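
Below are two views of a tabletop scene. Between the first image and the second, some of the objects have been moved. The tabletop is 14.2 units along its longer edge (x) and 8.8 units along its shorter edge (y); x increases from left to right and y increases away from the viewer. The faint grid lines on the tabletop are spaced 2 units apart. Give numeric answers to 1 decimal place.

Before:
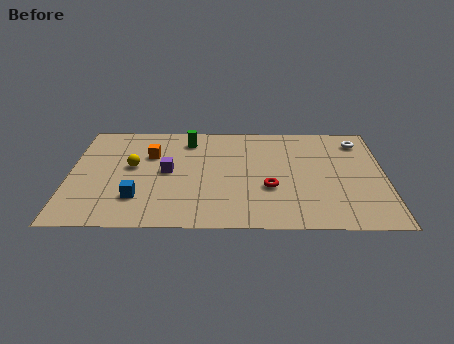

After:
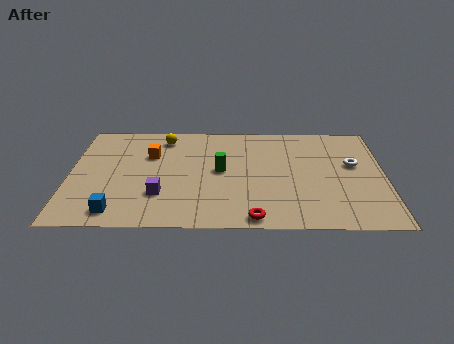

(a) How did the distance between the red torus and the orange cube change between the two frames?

+0.9

They were about 6.0 units apart before and 6.9 after — 0.9 units further apart.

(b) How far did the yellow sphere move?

2.9

The yellow sphere moved from about (2.8, 4.9) to (4.2, 7.4), a distance of √(1.4² + 2.5²) ≈ 2.9.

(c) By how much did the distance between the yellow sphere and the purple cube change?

+3.2

They were about 1.6 units apart before and 4.8 after — 3.2 units further apart.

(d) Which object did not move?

the orange cube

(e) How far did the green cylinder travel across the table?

3.0

The green cylinder moved from about (5.3, 7.2) to (6.8, 4.6), a distance of √(1.5² + 2.6²) ≈ 3.0.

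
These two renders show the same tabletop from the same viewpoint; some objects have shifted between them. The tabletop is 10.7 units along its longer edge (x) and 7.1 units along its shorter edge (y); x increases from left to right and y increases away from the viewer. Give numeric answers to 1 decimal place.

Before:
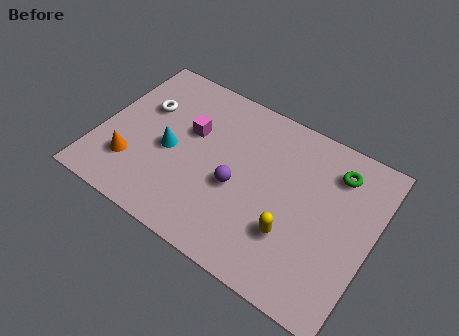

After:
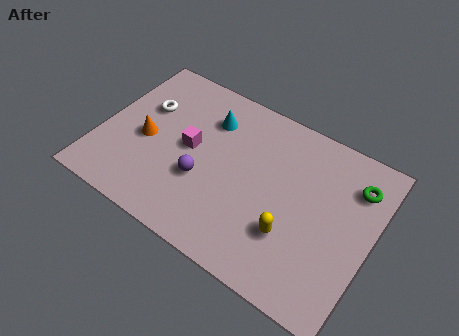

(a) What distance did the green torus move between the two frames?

0.8

From (9.0, 5.6) to (9.8, 5.4), the green torus covered √(0.8² + 0.2²) ≈ 0.8 units.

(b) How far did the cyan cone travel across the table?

2.4

The cyan cone was near (2.8, 3.2) before and (4.0, 5.3) after, so it travelled √(1.2² + 2.1²) ≈ 2.4 units.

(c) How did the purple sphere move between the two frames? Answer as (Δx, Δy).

(-1.3, -0.4)

The purple sphere was at about (5.5, 3.0) and moved to about (4.2, 2.6).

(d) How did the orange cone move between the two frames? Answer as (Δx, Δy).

(0.3, 1.3)

The orange cone was at about (1.5, 1.9) and moved to about (1.8, 3.2).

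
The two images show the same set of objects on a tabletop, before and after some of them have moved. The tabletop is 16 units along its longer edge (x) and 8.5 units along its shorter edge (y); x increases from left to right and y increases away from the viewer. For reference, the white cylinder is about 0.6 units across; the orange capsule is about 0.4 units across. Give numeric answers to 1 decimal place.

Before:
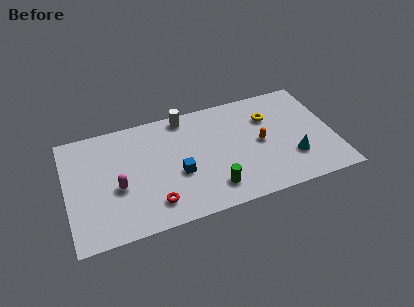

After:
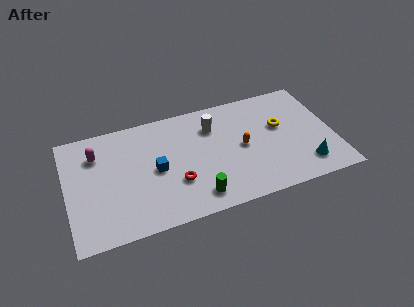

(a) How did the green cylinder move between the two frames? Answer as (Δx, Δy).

(-1.0, -0.3)

From the two frames, the green cylinder sits at roughly (8.5, 1.7) before and (7.5, 1.4) after.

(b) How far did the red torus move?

1.8

The red torus moved from about (5.0, 1.7) to (6.4, 2.8), a distance of √(1.4² + 1.1²) ≈ 1.8.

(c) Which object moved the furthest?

the magenta capsule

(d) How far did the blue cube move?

1.5

The blue cube moved from about (6.6, 3.4) to (5.3, 4.1), a distance of √(1.3² + 0.7²) ≈ 1.5.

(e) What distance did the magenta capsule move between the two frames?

3.0

The magenta capsule was near (3.0, 3.5) before and (1.9, 6.3) after, so it travelled √(1.1² + 2.8²) ≈ 3.0 units.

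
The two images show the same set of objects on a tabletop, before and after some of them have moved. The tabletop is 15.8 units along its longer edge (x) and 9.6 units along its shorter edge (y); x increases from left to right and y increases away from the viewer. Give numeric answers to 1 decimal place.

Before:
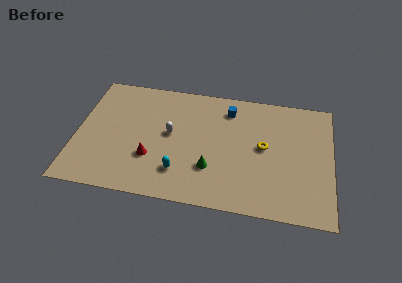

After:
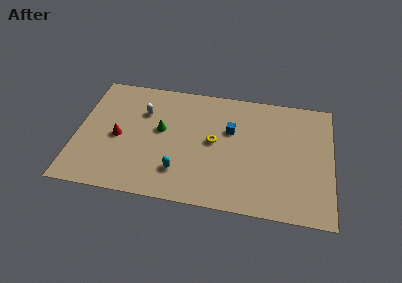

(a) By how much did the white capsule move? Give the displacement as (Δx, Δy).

(-1.8, 1.5)

From the two frames, the white capsule sits at roughly (5.8, 5.2) before and (4.0, 6.7) after.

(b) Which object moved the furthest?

the green cone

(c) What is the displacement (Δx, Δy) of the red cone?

(-2.1, 1.3)

The red cone was at about (4.7, 3.1) and moved to about (2.6, 4.4).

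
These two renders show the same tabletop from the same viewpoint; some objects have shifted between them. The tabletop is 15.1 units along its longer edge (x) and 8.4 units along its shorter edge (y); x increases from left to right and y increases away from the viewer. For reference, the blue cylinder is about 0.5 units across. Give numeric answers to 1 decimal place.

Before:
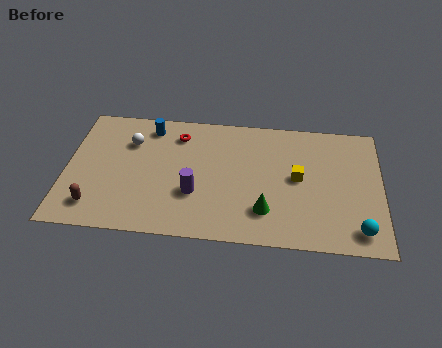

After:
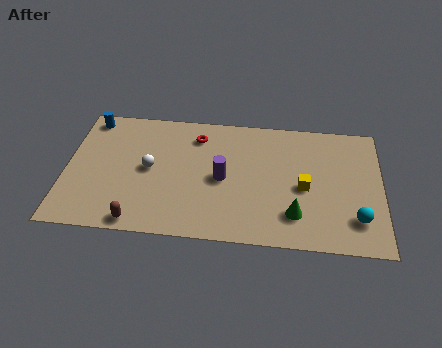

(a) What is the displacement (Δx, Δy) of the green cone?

(1.4, -0.1)

The green cone was at about (9.6, 2.1) and moved to about (11.0, 2.0).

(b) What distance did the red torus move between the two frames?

0.9

From (5.3, 6.7) to (6.2, 6.7), the red torus covered √(0.9² + 0.0²) ≈ 0.9 units.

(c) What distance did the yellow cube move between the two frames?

0.7

The yellow cube moved from about (11.1, 4.4) to (11.4, 3.8), a distance of √(0.3² + 0.6²) ≈ 0.7.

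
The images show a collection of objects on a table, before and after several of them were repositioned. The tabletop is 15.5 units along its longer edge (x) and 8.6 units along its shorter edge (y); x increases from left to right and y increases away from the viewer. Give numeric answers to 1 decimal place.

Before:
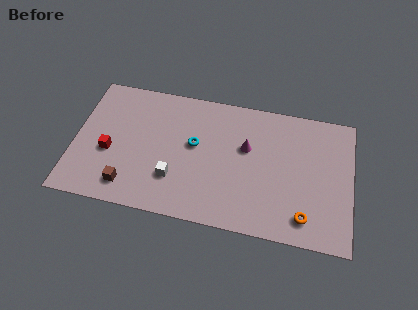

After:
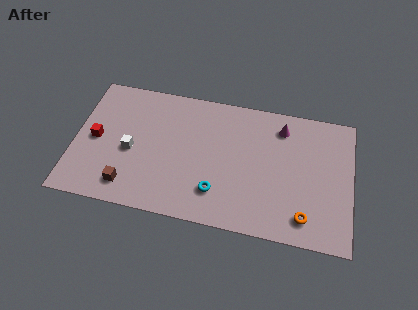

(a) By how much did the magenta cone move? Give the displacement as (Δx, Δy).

(1.9, 1.7)

From the two frames, the magenta cone sits at roughly (9.6, 5.3) before and (11.5, 7.0) after.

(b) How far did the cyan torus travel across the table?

3.1

From (6.7, 4.9) to (8.1, 2.1), the cyan torus covered √(1.4² + 2.8²) ≈ 3.1 units.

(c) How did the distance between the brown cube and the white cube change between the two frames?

-0.4

They were about 2.7 units apart before and 2.3 after — 0.4 units closer together.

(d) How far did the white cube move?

2.8

The white cube was near (5.7, 2.5) before and (3.2, 3.8) after, so it travelled √(2.5² + 1.3²) ≈ 2.8 units.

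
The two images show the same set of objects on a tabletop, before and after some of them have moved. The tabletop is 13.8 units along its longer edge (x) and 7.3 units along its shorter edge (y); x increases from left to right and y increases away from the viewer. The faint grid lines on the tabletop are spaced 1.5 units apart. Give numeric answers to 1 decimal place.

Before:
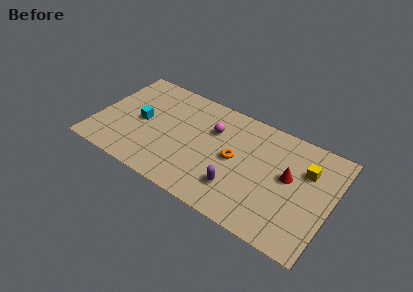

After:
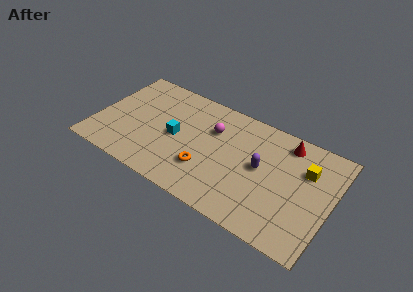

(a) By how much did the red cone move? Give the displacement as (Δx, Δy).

(-0.4, 2.1)

The red cone was at about (11.3, 4.1) and moved to about (10.9, 6.2).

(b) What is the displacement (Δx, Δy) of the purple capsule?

(1.1, 2.0)

The purple capsule started near (8.6, 1.9) and ended near (9.7, 3.9).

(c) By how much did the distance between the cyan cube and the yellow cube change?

-2.1

They were about 9.7 units apart before and 7.6 after — 2.1 units closer together.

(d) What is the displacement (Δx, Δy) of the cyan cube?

(2.1, -0.1)

The cyan cube started near (2.6, 3.6) and ended near (4.7, 3.5).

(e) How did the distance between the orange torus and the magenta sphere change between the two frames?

+0.8

The distance was about 2.0 in the first image and 2.8 in the second, so they moved 0.8 units further apart.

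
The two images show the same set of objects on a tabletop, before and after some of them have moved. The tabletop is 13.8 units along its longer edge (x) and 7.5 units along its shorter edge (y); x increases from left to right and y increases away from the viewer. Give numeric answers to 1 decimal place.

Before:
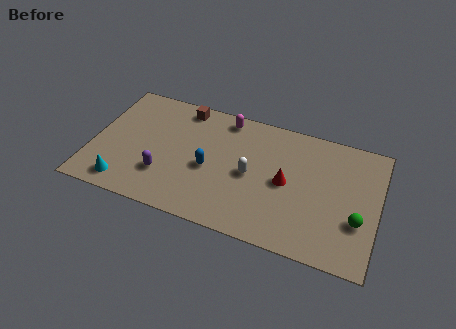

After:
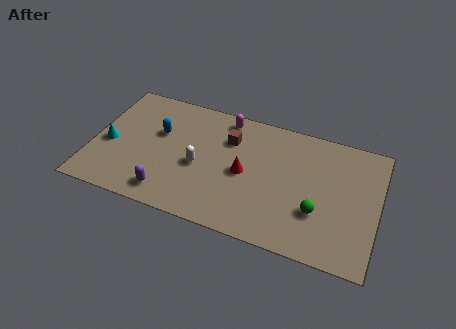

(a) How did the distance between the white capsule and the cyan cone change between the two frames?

-2.0

Before: roughly 6.4 units apart; after: 4.4. That's 2.0 units closer together.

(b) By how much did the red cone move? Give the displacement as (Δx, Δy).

(-2.0, -0.1)

From the two frames, the red cone sits at roughly (9.4, 3.7) before and (7.4, 3.6) after.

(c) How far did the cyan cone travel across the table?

2.4

The cyan cone was near (1.8, 1.1) before and (0.8, 3.3) after, so it travelled √(1.0² + 2.2²) ≈ 2.4 units.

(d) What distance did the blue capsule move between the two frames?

3.0

The blue capsule moved from about (5.7, 3.3) to (3.1, 4.7), a distance of √(2.6² + 1.4²) ≈ 3.0.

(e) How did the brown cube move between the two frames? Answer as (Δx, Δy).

(2.4, -1.2)

From the two frames, the brown cube sits at roughly (4.1, 6.6) before and (6.5, 5.4) after.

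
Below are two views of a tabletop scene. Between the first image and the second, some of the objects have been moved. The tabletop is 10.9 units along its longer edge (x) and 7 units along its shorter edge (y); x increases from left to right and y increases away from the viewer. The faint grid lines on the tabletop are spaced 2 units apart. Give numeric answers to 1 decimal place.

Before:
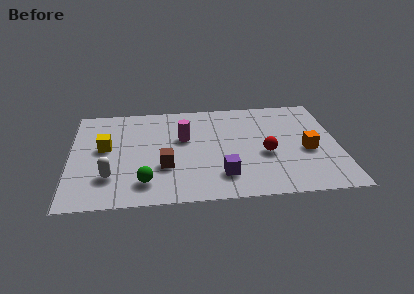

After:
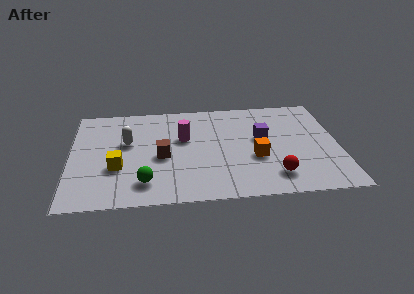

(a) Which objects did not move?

the magenta cylinder and the green sphere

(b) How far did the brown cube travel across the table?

0.7

From (3.8, 2.4) to (3.7, 3.1), the brown cube covered √(0.1² + 0.7²) ≈ 0.7 units.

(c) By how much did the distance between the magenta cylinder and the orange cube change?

-1.9

They were about 5.2 units apart before and 3.3 after — 1.9 units closer together.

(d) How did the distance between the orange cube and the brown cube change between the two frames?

-2.0

The distance was about 5.8 in the first image and 3.8 in the second, so they moved 2.0 units closer together.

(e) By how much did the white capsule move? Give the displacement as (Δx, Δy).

(0.7, 2.3)

The white capsule started near (1.6, 1.9) and ended near (2.3, 4.2).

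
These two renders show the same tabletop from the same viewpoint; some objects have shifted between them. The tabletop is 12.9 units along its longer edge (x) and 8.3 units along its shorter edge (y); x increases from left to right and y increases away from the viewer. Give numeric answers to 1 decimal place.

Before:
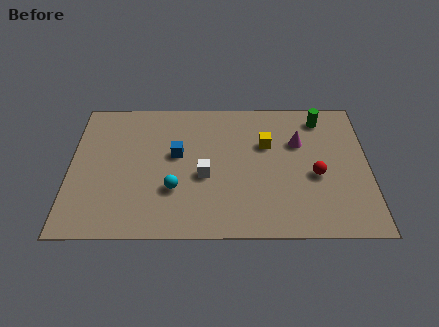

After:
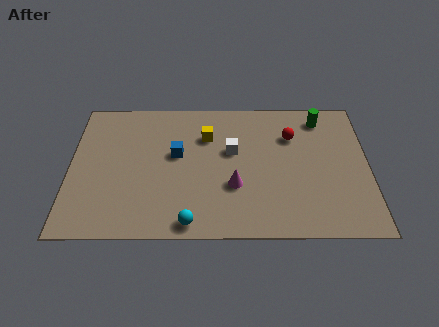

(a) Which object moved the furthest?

the magenta cone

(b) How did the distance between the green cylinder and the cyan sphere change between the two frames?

+0.7

They were about 7.7 units apart before and 8.4 after — 0.7 units further apart.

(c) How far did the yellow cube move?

2.6

The yellow cube moved from about (8.5, 5.4) to (5.9, 5.9), a distance of √(2.6² + 0.5²) ≈ 2.6.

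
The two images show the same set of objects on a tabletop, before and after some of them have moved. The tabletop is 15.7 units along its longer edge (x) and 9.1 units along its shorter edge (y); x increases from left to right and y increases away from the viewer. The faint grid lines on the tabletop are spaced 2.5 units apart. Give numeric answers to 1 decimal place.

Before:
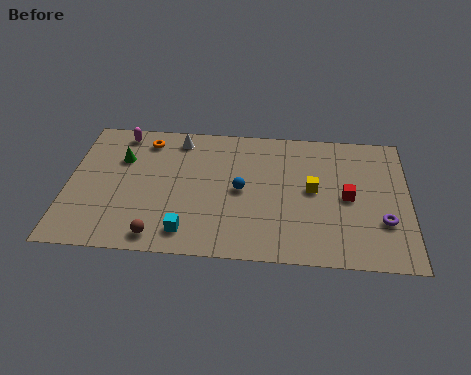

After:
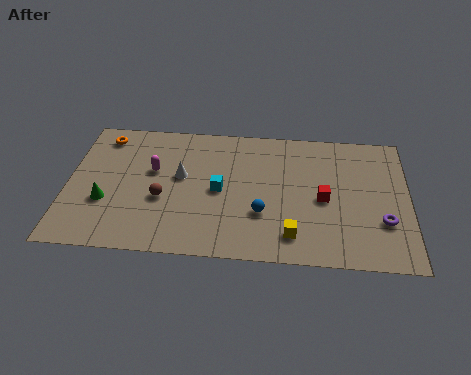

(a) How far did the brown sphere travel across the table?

2.5

The brown sphere was near (4.3, 1.1) before and (4.4, 3.6) after, so it travelled √(0.1² + 2.5²) ≈ 2.5 units.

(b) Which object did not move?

the purple torus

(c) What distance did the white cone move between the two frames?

2.6

From (5.0, 7.8) to (5.2, 5.2), the white cone covered √(0.2² + 2.6²) ≈ 2.6 units.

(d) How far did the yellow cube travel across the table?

3.2

From (11.3, 4.8) to (10.4, 1.7), the yellow cube covered √(0.9² + 3.1²) ≈ 3.2 units.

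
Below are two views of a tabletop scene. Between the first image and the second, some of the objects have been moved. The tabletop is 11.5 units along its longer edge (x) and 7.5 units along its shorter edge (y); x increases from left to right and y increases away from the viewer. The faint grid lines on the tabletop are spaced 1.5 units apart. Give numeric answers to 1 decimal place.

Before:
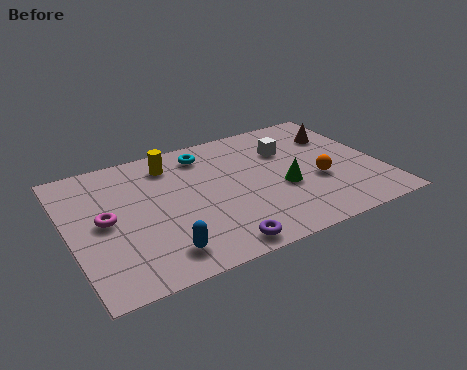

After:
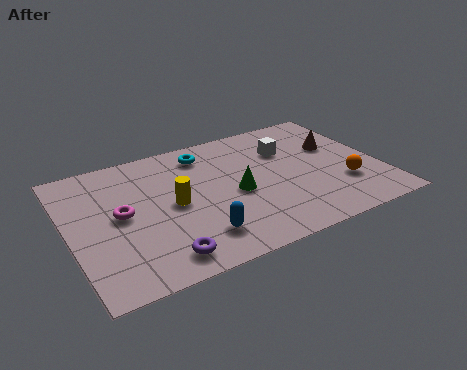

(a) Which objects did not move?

the cyan torus and the white cube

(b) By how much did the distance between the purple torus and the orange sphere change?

+2.5

Before: roughly 4.6 units apart; after: 7.1. That's 2.5 units further apart.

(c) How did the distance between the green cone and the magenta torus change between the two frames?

-2.3

Before: roughly 6.5 units apart; after: 4.2. That's 2.3 units closer together.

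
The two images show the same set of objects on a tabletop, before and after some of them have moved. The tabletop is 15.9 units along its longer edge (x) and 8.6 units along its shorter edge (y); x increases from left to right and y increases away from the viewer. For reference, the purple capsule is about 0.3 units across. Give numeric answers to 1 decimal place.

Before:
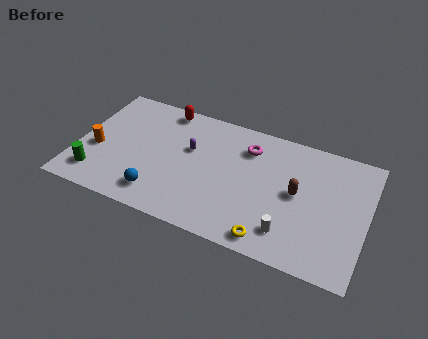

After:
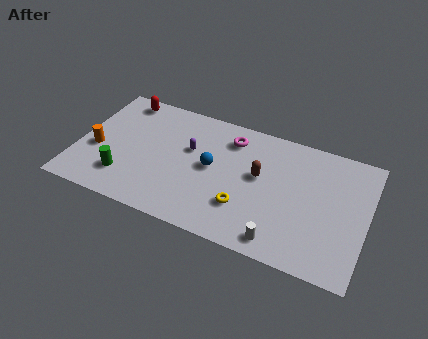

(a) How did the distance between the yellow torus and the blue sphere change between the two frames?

-3.4

They were about 6.2 units apart before and 2.8 after — 3.4 units closer together.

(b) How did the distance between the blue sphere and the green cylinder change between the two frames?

+1.7

They were about 3.5 units apart before and 5.2 after — 1.7 units further apart.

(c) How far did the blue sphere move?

3.9

The blue sphere was near (4.8, 1.6) before and (7.4, 4.5) after, so it travelled √(2.6² + 2.9²) ≈ 3.9 units.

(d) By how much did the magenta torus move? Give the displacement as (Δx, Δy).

(-1.0, 0.3)

From the two frames, the magenta torus sits at roughly (9.2, 6.6) before and (8.2, 6.9) after.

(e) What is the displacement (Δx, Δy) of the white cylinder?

(-0.4, -0.7)

From the two frames, the white cylinder sits at roughly (11.9, 1.8) before and (11.5, 1.1) after.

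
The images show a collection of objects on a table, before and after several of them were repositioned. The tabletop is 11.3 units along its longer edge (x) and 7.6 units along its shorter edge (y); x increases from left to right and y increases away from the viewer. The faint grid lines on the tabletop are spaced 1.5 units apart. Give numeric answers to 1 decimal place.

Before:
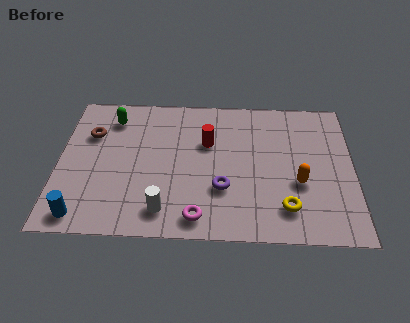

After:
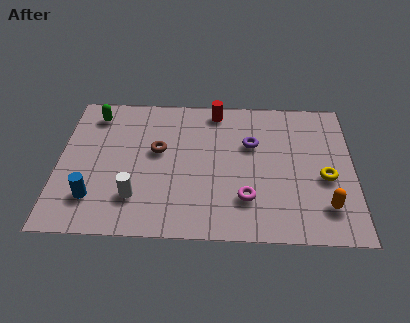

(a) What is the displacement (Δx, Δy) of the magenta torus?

(1.8, 1.0)

The magenta torus started near (5.4, 1.0) and ended near (7.2, 2.0).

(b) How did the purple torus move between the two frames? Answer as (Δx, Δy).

(1.1, 2.4)

The purple torus was at about (6.3, 2.5) and moved to about (7.4, 4.9).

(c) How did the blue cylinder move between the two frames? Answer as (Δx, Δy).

(0.4, 0.9)

The blue cylinder started near (1.0, 0.9) and ended near (1.4, 1.8).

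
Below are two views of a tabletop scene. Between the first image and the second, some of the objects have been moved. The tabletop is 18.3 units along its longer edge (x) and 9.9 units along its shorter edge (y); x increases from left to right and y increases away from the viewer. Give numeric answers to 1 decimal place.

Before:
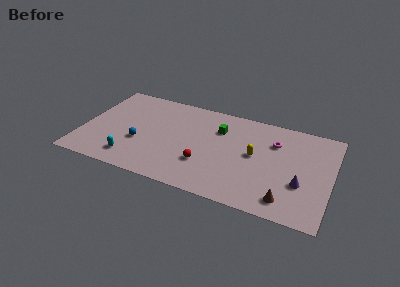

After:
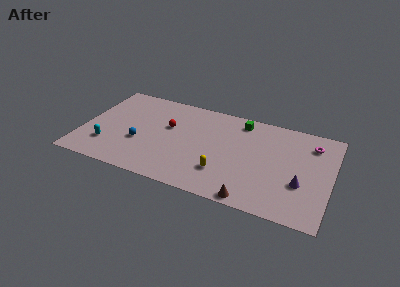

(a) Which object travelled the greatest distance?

the red sphere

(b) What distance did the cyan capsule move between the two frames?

2.1

From (3.9, 1.8) to (2.0, 2.6), the cyan capsule covered √(1.9² + 0.8²) ≈ 2.1 units.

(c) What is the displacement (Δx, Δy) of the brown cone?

(-2.4, -0.8)

The brown cone started near (15.3, 1.6) and ended near (12.9, 0.8).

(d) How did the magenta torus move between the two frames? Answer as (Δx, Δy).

(2.7, 0.7)

From the two frames, the magenta torus sits at roughly (14.0, 7.1) before and (16.7, 7.8) after.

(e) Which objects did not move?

the purple cone and the blue sphere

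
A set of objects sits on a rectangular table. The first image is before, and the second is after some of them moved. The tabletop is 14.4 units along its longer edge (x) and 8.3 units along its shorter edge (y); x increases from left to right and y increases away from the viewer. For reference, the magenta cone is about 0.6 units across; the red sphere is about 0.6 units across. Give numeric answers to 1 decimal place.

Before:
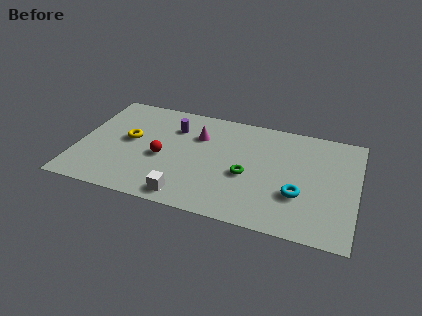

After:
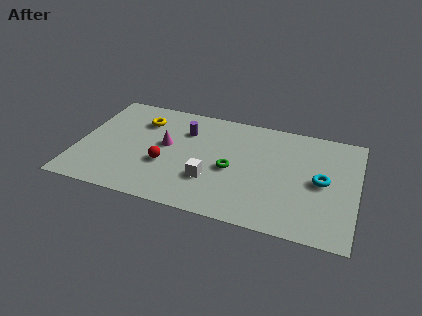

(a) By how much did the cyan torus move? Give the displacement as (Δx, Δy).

(1.1, 1.3)

The cyan torus started near (11.5, 2.8) and ended near (12.6, 4.1).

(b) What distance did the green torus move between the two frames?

0.8

The green torus was near (8.8, 3.5) before and (8.0, 3.7) after, so it travelled √(0.8² + 0.2²) ≈ 0.8 units.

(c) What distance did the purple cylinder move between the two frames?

0.6

The purple cylinder moved from about (4.8, 6.1) to (5.4, 6.0), a distance of √(0.6² + 0.1²) ≈ 0.6.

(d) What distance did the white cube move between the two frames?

1.9

From (5.9, 1.0) to (7.0, 2.6), the white cube covered √(1.1² + 1.6²) ≈ 1.9 units.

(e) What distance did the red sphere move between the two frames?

0.5

The red sphere moved from about (4.4, 3.6) to (4.6, 3.1), a distance of √(0.2² + 0.5²) ≈ 0.5.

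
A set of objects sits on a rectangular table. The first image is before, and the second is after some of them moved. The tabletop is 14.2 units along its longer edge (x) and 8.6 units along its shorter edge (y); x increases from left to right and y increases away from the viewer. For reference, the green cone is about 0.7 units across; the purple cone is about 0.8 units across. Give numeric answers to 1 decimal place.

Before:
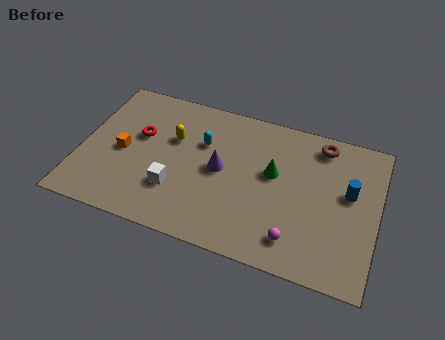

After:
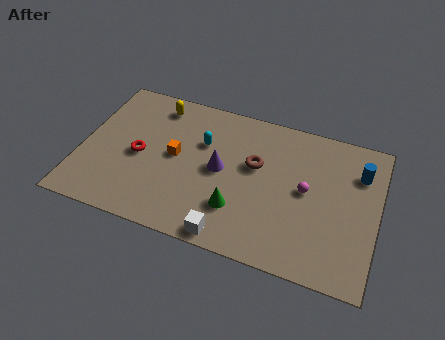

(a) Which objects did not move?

the cyan capsule and the purple cone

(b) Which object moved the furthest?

the brown torus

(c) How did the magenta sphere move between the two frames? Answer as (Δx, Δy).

(0.3, 2.9)

From the two frames, the magenta sphere sits at roughly (10.5, 1.6) before and (10.8, 4.5) after.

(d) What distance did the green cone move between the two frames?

3.0

From (9.2, 5.0) to (7.7, 2.4), the green cone covered √(1.5² + 2.6²) ≈ 3.0 units.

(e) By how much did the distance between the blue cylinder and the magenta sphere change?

-1.1

The distance was about 4.1 in the first image and 3.0 in the second, so they moved 1.1 units closer together.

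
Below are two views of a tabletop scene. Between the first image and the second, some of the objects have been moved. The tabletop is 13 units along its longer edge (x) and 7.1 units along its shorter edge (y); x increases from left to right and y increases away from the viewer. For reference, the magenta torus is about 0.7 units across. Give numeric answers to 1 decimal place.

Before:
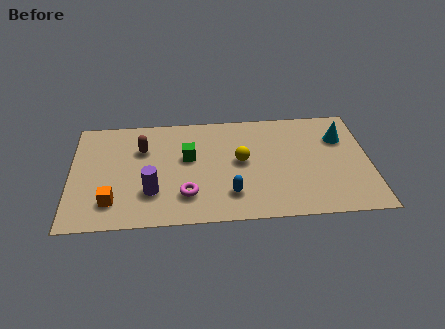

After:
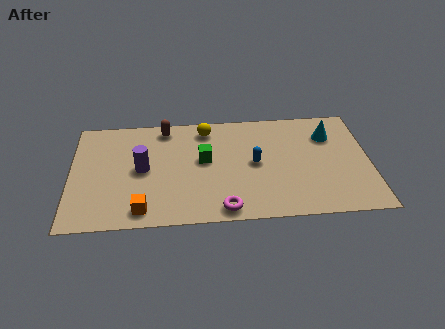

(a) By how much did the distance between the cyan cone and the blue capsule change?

-2.2

Before: roughly 5.9 units apart; after: 3.7. That's 2.2 units closer together.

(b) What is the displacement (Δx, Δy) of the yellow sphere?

(-1.5, 2.2)

The yellow sphere was at about (7.4, 3.8) and moved to about (5.9, 6.0).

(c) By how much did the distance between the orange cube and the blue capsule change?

+0.4

Before: roughly 5.1 units apart; after: 5.5. That's 0.4 units further apart.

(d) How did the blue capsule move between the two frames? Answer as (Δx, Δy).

(1.1, 1.9)

The blue capsule was at about (6.9, 1.7) and moved to about (8.0, 3.6).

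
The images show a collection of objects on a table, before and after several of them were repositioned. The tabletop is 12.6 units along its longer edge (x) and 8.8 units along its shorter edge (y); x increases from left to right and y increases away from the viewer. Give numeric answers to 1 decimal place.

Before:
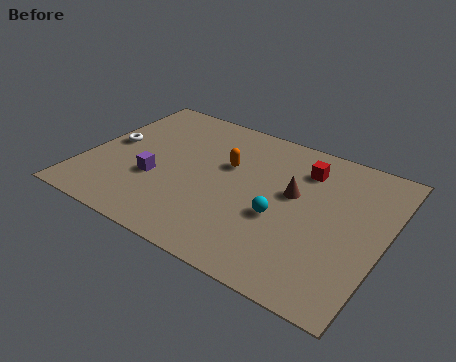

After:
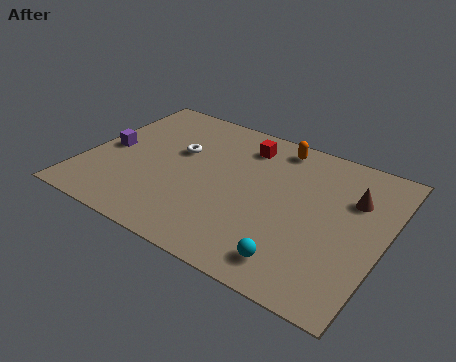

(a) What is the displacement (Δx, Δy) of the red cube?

(-2.6, 0.3)

From the two frames, the red cube sits at roughly (8.9, 6.8) before and (6.3, 7.1) after.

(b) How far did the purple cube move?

2.4

The purple cube was near (3.1, 3.2) before and (0.9, 4.2) after, so it travelled √(2.2² + 1.0²) ≈ 2.4 units.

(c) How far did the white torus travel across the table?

2.9

From (0.9, 4.6) to (3.7, 5.4), the white torus covered √(2.8² + 0.8²) ≈ 2.9 units.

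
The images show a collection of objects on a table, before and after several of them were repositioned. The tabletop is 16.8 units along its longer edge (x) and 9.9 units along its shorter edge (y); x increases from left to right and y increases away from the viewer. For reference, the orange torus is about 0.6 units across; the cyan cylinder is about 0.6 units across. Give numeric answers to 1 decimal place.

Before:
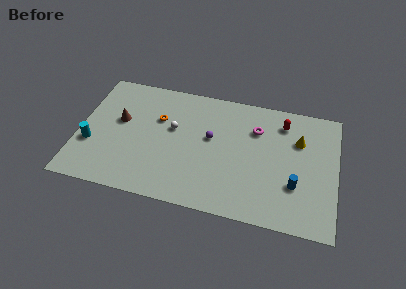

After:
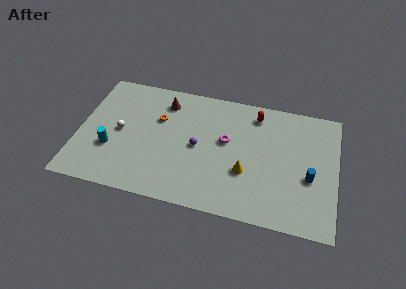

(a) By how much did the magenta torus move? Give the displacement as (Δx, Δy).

(-1.9, -1.4)

The magenta torus was at about (11.5, 7.1) and moved to about (9.6, 5.7).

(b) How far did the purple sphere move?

1.2

The purple sphere was near (8.6, 5.7) before and (7.8, 4.8) after, so it travelled √(0.8² + 0.9²) ≈ 1.2 units.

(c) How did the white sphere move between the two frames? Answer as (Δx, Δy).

(-3.4, -1.0)

The white sphere was at about (6.1, 5.9) and moved to about (2.7, 4.9).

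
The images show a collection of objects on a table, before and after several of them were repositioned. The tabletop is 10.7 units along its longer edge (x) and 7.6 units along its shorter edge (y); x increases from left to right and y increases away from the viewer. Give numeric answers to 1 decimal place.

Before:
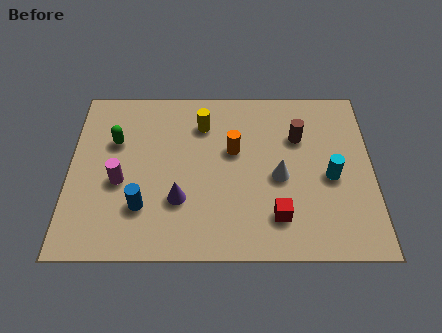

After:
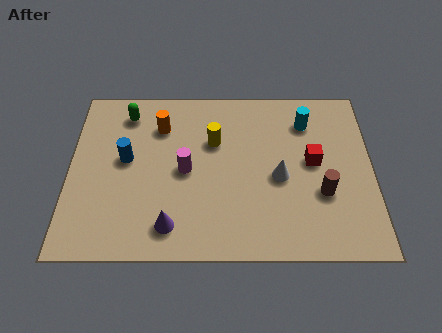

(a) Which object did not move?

the white cone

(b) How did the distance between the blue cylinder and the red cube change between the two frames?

+1.9

Before: roughly 4.7 units apart; after: 6.6. That's 1.9 units further apart.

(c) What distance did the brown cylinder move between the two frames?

2.6

From (8.1, 5.2) to (8.9, 2.7), the brown cylinder covered √(0.8² + 2.5²) ≈ 2.6 units.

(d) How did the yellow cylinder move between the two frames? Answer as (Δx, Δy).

(0.4, -0.8)

The yellow cylinder started near (4.7, 5.8) and ended near (5.1, 5.0).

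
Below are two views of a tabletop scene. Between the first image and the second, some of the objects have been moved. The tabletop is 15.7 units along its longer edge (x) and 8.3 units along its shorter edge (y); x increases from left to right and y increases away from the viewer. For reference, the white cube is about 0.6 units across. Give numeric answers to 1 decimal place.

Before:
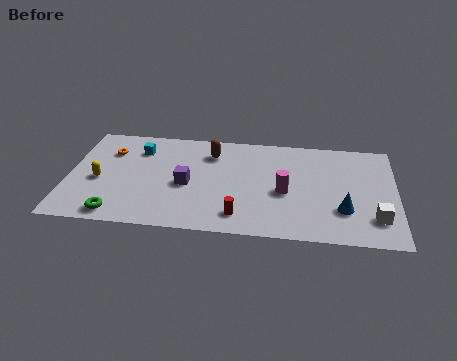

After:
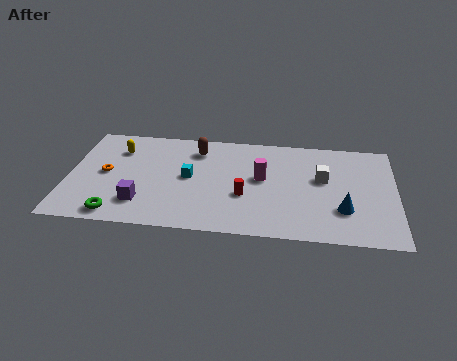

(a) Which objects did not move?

the blue cone and the green torus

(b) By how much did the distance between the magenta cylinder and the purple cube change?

+1.6

Before: roughly 4.7 units apart; after: 6.3. That's 1.6 units further apart.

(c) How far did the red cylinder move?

1.6

From (8.3, 1.5) to (8.5, 3.1), the red cylinder covered √(0.2² + 1.6²) ≈ 1.6 units.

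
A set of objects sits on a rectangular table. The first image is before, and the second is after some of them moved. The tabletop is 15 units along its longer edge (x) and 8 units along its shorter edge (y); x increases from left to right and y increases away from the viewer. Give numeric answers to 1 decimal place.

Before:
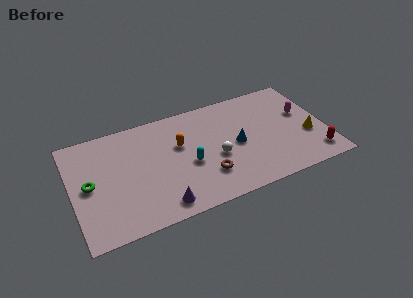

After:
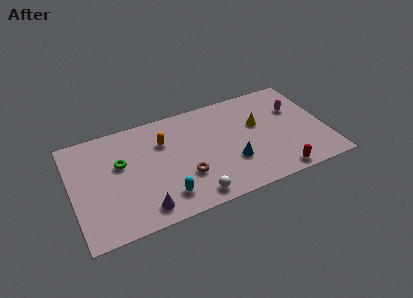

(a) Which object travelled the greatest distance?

the yellow cone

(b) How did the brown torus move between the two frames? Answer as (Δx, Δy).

(-1.2, 0.4)

The brown torus started near (7.7, 2.2) and ended near (6.5, 2.6).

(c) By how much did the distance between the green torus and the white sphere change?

-1.9

They were about 7.4 units apart before and 5.5 after — 1.9 units closer together.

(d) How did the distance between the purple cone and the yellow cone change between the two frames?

-1.1

They were about 9.2 units apart before and 8.1 after — 1.1 units closer together.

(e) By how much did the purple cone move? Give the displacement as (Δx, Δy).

(-1.0, 0.1)

The purple cone was at about (4.9, 1.1) and moved to about (3.9, 1.2).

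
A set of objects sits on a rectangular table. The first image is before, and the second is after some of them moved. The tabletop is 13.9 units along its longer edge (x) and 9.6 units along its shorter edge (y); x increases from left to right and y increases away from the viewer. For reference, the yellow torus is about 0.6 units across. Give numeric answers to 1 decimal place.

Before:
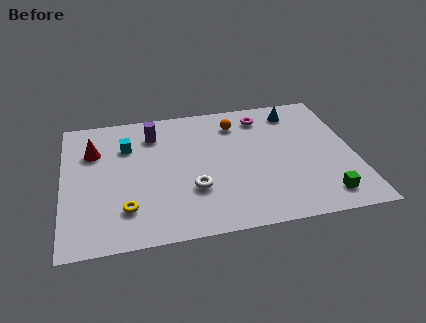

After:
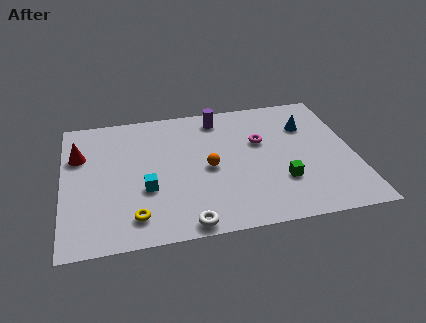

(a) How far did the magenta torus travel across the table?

1.9

The magenta torus moved from about (9.7, 7.9) to (9.5, 6.0), a distance of √(0.2² + 1.9²) ≈ 1.9.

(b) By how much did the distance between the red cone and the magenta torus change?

+0.4

Before: roughly 8.3 units apart; after: 8.7. That's 0.4 units further apart.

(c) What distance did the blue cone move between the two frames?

1.3

The blue cone was near (11.3, 8.0) before and (11.8, 6.8) after, so it travelled √(0.5² + 1.2²) ≈ 1.3 units.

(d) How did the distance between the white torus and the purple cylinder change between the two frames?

+2.9

Before: roughly 4.7 units apart; after: 7.6. That's 2.9 units further apart.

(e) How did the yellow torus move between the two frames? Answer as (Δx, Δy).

(0.4, -0.6)

The yellow torus started near (2.9, 2.3) and ended near (3.3, 1.7).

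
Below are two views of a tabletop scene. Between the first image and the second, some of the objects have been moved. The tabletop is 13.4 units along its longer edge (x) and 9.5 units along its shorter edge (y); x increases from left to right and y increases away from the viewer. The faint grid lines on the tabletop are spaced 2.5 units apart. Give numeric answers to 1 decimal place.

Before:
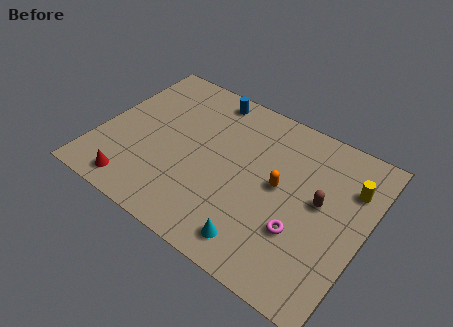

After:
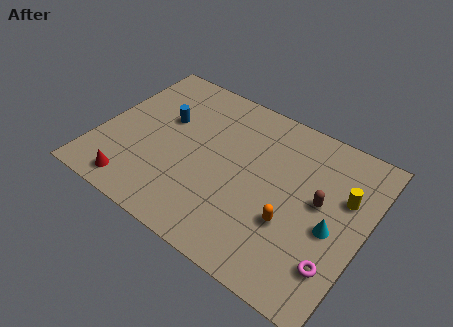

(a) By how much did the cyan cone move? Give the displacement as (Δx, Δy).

(3.2, 2.7)

From the two frames, the cyan cone sits at roughly (8.7, 1.4) before and (11.9, 4.1) after.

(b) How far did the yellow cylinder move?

0.7

From (12.4, 6.8) to (12.2, 6.1), the yellow cylinder covered √(0.2² + 0.7²) ≈ 0.7 units.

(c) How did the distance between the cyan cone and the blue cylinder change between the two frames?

+1.1

Before: roughly 8.0 units apart; after: 9.1. That's 1.1 units further apart.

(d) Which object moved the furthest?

the cyan cone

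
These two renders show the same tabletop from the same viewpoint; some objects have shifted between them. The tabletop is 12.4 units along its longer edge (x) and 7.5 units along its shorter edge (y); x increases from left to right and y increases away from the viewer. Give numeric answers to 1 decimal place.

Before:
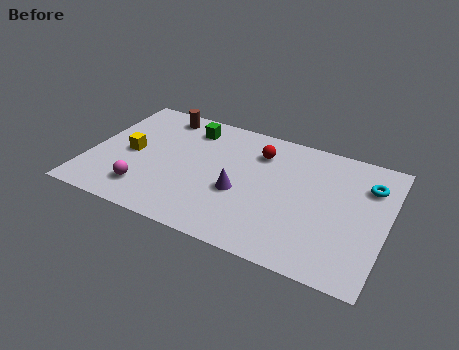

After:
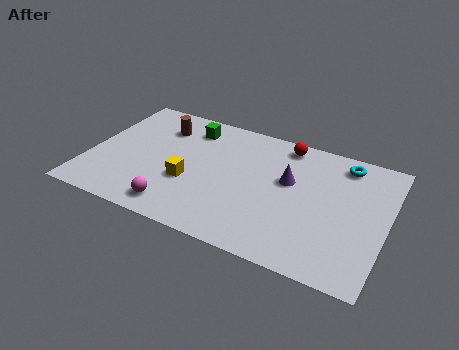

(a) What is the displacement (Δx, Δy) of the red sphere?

(1.0, 0.9)

The red sphere was at about (6.9, 5.7) and moved to about (7.9, 6.6).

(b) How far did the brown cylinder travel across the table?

0.8

The brown cylinder was near (2.6, 6.5) before and (2.7, 5.7) after, so it travelled √(0.1² + 0.8²) ≈ 0.8 units.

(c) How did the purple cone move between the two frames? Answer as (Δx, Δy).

(1.9, 1.5)

The purple cone was at about (6.4, 3.0) and moved to about (8.3, 4.5).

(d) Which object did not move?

the green cube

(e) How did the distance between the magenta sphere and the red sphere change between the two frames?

+0.8

The distance was about 5.9 in the first image and 6.7 in the second, so they moved 0.8 units further apart.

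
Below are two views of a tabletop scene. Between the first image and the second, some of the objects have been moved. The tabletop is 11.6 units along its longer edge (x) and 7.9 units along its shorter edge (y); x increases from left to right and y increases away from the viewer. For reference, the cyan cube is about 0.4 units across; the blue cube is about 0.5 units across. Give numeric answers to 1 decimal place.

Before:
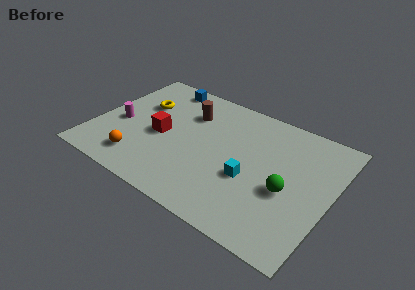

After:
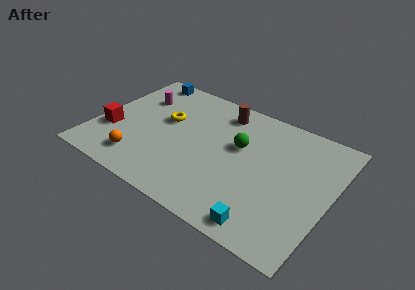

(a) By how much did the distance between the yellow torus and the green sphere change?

-4.1

They were about 7.8 units apart before and 3.7 after — 4.1 units closer together.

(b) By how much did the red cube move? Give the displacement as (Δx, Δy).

(-2.4, -0.9)

From the two frames, the red cube sits at roughly (3.3, 3.6) before and (0.9, 2.7) after.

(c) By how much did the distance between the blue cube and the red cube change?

+1.0

The distance was about 3.5 in the first image and 4.5 in the second, so they moved 1.0 units further apart.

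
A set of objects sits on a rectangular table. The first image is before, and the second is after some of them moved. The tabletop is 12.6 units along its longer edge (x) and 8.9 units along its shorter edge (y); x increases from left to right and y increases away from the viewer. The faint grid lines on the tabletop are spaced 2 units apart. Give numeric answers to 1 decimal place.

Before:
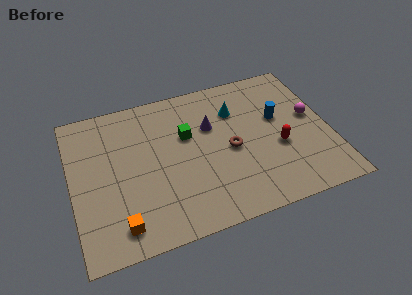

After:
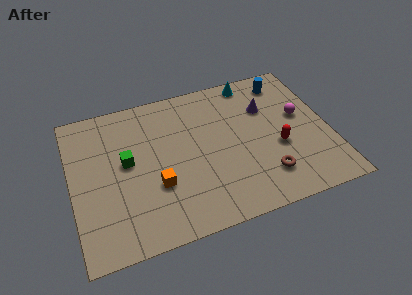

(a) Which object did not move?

the red capsule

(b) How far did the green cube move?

3.1

The green cube was near (5.7, 5.6) before and (2.7, 4.9) after, so it travelled √(3.0² + 0.7²) ≈ 3.1 units.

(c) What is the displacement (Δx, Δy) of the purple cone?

(2.8, 0.3)

The purple cone was at about (6.9, 5.8) and moved to about (9.7, 6.1).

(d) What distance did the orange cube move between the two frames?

2.5

The orange cube was near (2.1, 1.4) before and (4.0, 3.1) after, so it travelled √(1.9² + 1.7²) ≈ 2.5 units.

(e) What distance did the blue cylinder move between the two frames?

2.3

From (10.2, 5.3) to (10.8, 7.5), the blue cylinder covered √(0.6² + 2.2²) ≈ 2.3 units.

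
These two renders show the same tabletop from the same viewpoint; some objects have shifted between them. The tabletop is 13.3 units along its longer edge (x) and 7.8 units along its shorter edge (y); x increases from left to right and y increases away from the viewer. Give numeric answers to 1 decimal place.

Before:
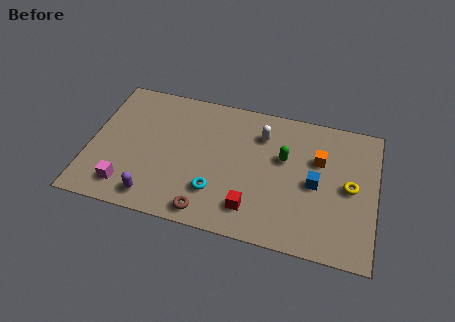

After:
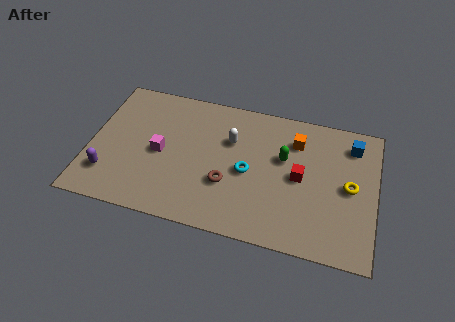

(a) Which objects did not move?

the green capsule and the yellow torus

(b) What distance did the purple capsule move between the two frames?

2.3

The purple capsule was near (3.2, 1.1) before and (1.0, 1.9) after, so it travelled √(2.2² + 0.8²) ≈ 2.3 units.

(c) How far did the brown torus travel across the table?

2.0

From (5.7, 0.9) to (6.5, 2.7), the brown torus covered √(0.8² + 1.8²) ≈ 2.0 units.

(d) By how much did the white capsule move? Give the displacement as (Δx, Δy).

(-1.4, -0.7)

From the two frames, the white capsule sits at roughly (7.9, 5.9) before and (6.5, 5.2) after.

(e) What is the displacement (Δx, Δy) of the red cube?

(2.1, 2.3)

The red cube was at about (7.7, 1.6) and moved to about (9.8, 3.9).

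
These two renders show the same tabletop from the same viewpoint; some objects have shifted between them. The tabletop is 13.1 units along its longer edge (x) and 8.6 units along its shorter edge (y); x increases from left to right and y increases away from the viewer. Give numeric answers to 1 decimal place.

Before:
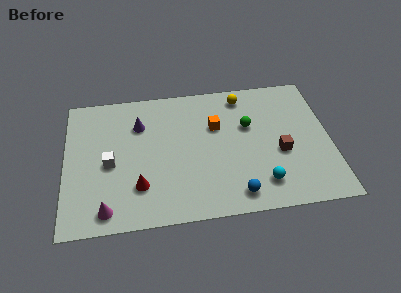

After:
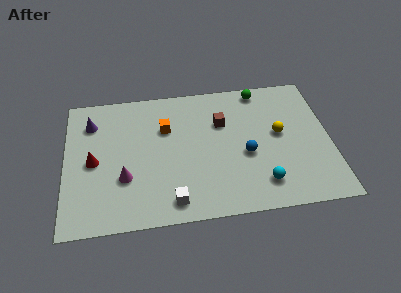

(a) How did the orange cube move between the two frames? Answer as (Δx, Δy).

(-2.5, 0.2)

The orange cube was at about (7.5, 5.6) and moved to about (5.0, 5.8).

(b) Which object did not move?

the cyan sphere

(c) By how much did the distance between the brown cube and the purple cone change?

-0.9

They were about 7.4 units apart before and 6.5 after — 0.9 units closer together.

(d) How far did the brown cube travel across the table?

3.6

From (10.6, 3.5) to (7.8, 5.8), the brown cube covered √(2.8² + 2.3²) ≈ 3.6 units.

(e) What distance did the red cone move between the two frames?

2.8

The red cone was near (3.6, 2.3) before and (1.4, 4.1) after, so it travelled √(2.2² + 1.8²) ≈ 2.8 units.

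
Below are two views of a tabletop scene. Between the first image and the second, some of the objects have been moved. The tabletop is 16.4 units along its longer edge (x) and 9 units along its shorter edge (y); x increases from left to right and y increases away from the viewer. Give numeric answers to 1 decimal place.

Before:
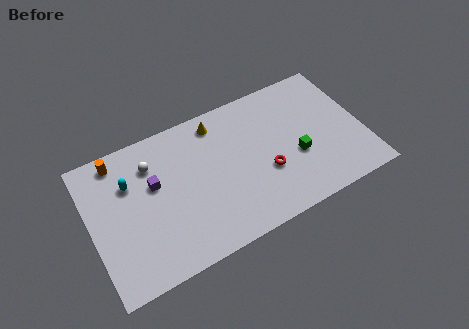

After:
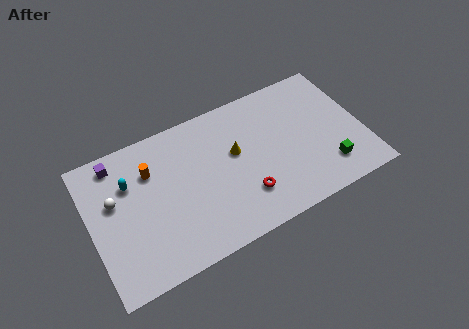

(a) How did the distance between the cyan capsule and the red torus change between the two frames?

-0.9

Before: roughly 8.4 units apart; after: 7.5. That's 0.9 units closer together.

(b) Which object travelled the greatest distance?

the purple cube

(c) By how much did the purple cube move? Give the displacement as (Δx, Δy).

(-2.0, 2.3)

From the two frames, the purple cube sits at roughly (3.9, 5.5) before and (1.9, 7.8) after.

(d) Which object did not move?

the cyan capsule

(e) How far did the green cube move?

2.3

The green cube moved from about (12.3, 3.5) to (14.0, 2.0), a distance of √(1.7² + 1.5²) ≈ 2.3.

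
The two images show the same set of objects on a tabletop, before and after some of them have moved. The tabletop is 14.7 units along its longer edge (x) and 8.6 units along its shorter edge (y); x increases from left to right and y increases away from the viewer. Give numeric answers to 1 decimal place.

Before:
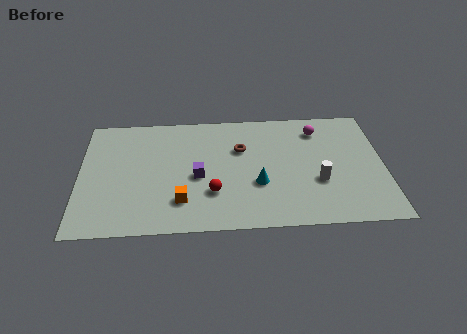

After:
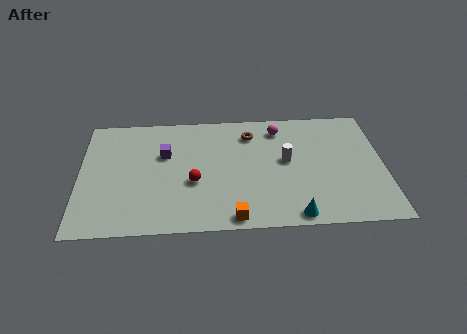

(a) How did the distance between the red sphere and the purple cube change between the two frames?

+1.1

Before: roughly 1.4 units apart; after: 2.5. That's 1.1 units further apart.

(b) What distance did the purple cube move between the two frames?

2.3

The purple cube was near (5.7, 3.8) before and (4.1, 5.5) after, so it travelled √(1.6² + 1.7²) ≈ 2.3 units.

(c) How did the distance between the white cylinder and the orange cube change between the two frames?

-2.0

The distance was about 6.7 in the first image and 4.7 in the second, so they moved 2.0 units closer together.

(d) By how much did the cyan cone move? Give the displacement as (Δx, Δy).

(1.7, -2.3)

From the two frames, the cyan cone sits at roughly (8.6, 3.1) before and (10.3, 0.8) after.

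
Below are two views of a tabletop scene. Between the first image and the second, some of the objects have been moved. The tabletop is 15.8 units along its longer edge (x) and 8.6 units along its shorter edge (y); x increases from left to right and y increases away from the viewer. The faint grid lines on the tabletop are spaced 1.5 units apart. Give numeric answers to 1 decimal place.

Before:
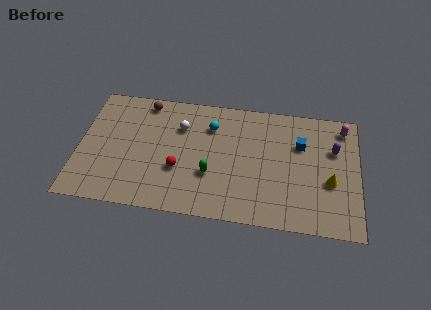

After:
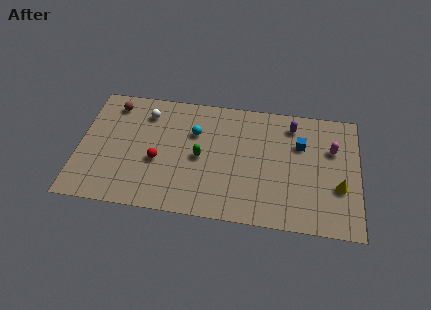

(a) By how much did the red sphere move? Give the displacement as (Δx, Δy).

(-1.2, 0.4)

From the two frames, the red sphere sits at roughly (5.7, 3.1) before and (4.5, 3.5) after.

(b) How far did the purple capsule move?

2.8

The purple capsule moved from about (14.4, 5.7) to (12.0, 7.1), a distance of √(2.4² + 1.4²) ≈ 2.8.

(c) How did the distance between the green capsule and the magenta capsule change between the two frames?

-1.0

The distance was about 8.6 in the first image and 7.6 in the second, so they moved 1.0 units closer together.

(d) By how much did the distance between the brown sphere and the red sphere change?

-0.4

The distance was about 5.0 in the first image and 4.6 in the second, so they moved 0.4 units closer together.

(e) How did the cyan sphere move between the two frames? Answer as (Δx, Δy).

(-0.9, -0.6)

The cyan sphere started near (7.4, 6.4) and ended near (6.5, 5.8).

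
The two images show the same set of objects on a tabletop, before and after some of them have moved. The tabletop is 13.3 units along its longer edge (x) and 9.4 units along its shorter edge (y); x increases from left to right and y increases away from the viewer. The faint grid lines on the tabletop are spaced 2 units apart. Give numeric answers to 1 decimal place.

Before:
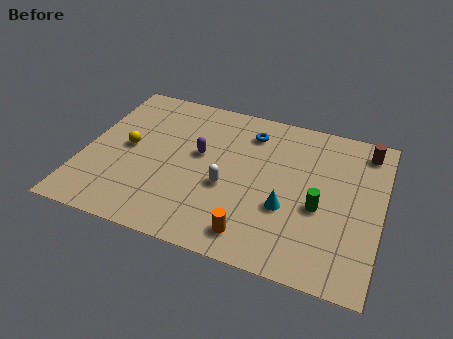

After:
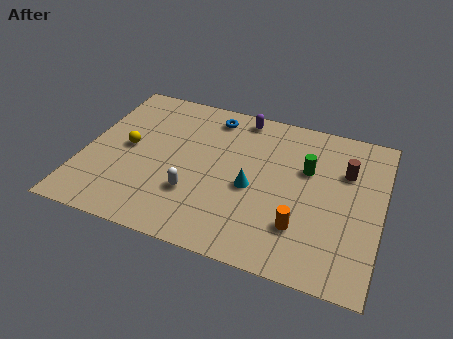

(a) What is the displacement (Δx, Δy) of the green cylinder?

(-0.7, 2.1)

From the two frames, the green cylinder sits at roughly (10.6, 3.9) before and (9.9, 6.0) after.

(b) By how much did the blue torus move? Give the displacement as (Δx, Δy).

(-1.8, 0.5)

The blue torus started near (7.2, 7.5) and ended near (5.4, 8.0).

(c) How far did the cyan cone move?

1.7

The cyan cone moved from about (9.2, 3.4) to (7.6, 4.1), a distance of √(1.6² + 0.7²) ≈ 1.7.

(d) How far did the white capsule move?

1.7

From (6.5, 3.8) to (5.1, 2.9), the white capsule covered √(1.4² + 0.9²) ≈ 1.7 units.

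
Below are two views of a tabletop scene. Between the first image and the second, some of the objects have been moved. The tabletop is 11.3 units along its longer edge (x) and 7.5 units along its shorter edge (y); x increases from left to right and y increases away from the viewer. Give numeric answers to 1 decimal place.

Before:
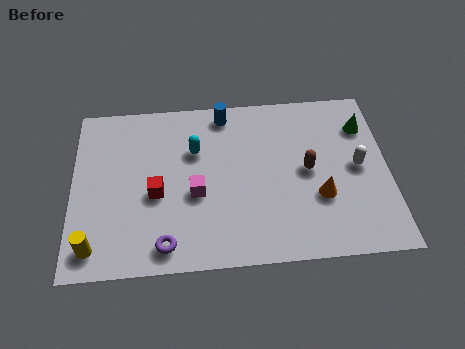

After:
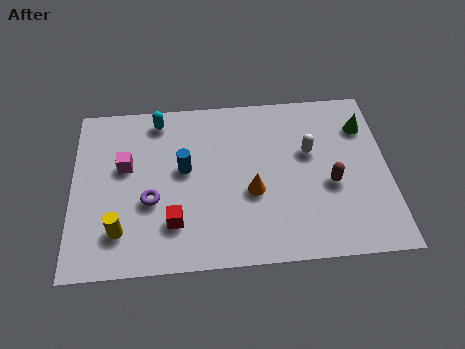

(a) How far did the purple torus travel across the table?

2.0

The purple torus was near (3.3, 1.0) before and (2.8, 2.9) after, so it travelled √(0.5² + 1.9²) ≈ 2.0 units.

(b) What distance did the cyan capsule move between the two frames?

2.0

From (4.4, 5.0) to (3.1, 6.5), the cyan capsule covered √(1.3² + 1.5²) ≈ 2.0 units.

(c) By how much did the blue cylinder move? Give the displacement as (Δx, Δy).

(-1.5, -2.4)

The blue cylinder was at about (5.5, 6.6) and moved to about (4.0, 4.2).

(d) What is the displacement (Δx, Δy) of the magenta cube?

(-2.5, 1.4)

The magenta cube was at about (4.4, 3.1) and moved to about (1.9, 4.5).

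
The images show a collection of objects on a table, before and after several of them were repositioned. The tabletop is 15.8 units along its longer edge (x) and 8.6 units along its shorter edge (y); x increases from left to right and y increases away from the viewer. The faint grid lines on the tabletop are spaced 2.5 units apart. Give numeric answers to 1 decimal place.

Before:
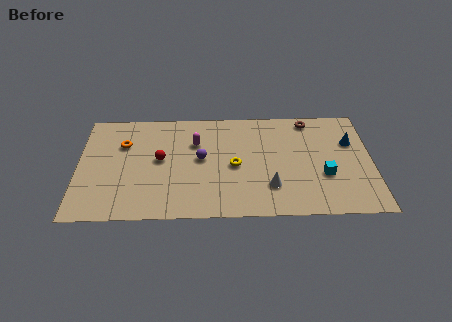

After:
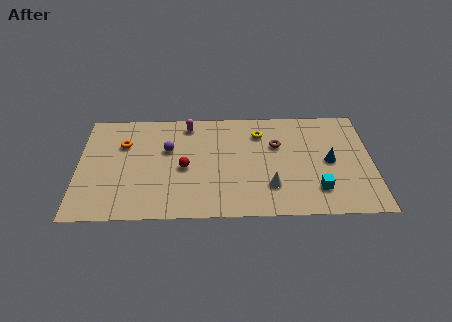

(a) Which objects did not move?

the white cone and the orange torus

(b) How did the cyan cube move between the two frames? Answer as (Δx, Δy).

(-0.4, -1.1)

The cyan cube started near (13.2, 3.1) and ended near (12.8, 2.0).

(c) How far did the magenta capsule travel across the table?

1.6

The magenta capsule was near (6.3, 5.9) before and (5.9, 7.4) after, so it travelled √(0.4² + 1.5²) ≈ 1.6 units.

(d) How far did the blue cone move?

1.9

From (14.7, 5.7) to (13.5, 4.2), the blue cone covered √(1.2² + 1.5²) ≈ 1.9 units.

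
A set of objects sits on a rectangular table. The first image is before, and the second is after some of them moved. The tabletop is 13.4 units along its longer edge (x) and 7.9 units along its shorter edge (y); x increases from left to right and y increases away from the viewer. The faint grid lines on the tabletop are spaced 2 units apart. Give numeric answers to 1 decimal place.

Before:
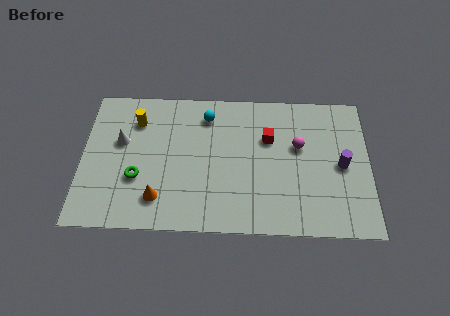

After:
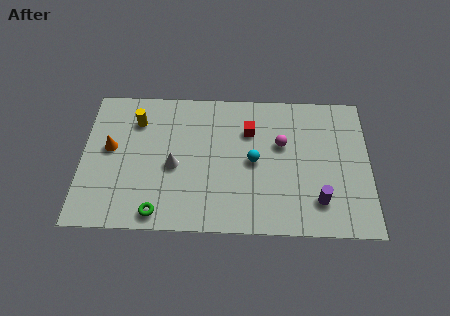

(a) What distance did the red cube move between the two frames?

1.0

The red cube was near (8.7, 5.2) before and (7.8, 5.6) after, so it travelled √(0.9² + 0.4²) ≈ 1.0 units.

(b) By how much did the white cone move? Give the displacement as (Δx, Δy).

(2.5, -1.3)

The white cone started near (1.8, 4.8) and ended near (4.3, 3.5).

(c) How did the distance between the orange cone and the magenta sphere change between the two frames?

+0.8

Before: roughly 7.2 units apart; after: 8.0. That's 0.8 units further apart.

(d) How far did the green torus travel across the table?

2.1

From (2.6, 2.8) to (3.6, 0.9), the green torus covered √(1.0² + 1.9²) ≈ 2.1 units.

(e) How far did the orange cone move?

3.5

The orange cone was near (3.6, 1.7) before and (1.3, 4.4) after, so it travelled √(2.3² + 2.7²) ≈ 3.5 units.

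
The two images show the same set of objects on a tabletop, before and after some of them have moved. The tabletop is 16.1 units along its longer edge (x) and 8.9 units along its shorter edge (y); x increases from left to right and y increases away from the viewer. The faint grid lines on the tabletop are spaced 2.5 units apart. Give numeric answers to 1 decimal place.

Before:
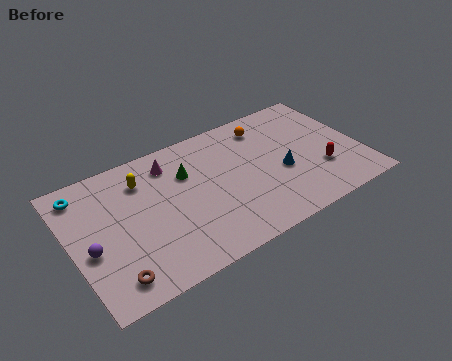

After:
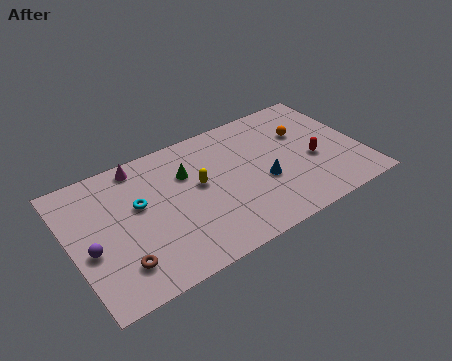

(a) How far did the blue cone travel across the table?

1.1

From (11.6, 3.7) to (10.5, 3.5), the blue cone covered √(1.1² + 0.2²) ≈ 1.1 units.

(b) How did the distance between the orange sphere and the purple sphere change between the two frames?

+1.5

The distance was about 11.0 in the first image and 12.5 in the second, so they moved 1.5 units further apart.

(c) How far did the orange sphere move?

2.4

From (11.3, 7.3) to (13.2, 5.9), the orange sphere covered √(1.9² + 1.4²) ≈ 2.4 units.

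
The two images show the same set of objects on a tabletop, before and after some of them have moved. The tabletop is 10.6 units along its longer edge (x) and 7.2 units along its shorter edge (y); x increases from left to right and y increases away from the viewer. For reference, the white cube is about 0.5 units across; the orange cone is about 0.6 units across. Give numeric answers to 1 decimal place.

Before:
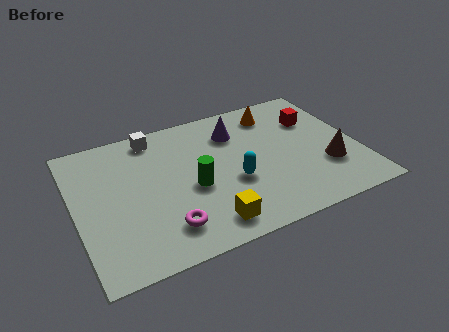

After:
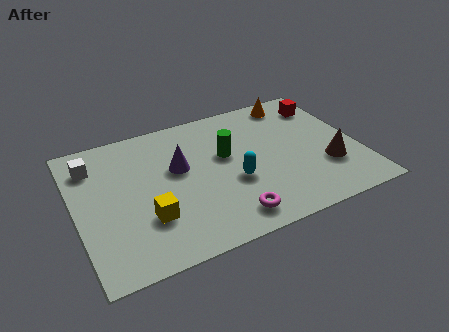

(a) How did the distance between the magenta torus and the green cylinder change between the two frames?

+1.2

Before: roughly 2.0 units apart; after: 3.2. That's 1.2 units further apart.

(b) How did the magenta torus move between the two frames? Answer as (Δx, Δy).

(2.3, -0.4)

From the two frames, the magenta torus sits at roughly (3.1, 1.5) before and (5.4, 1.1) after.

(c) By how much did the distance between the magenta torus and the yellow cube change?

+1.5

The distance was about 1.6 in the first image and 3.1 in the second, so they moved 1.5 units further apart.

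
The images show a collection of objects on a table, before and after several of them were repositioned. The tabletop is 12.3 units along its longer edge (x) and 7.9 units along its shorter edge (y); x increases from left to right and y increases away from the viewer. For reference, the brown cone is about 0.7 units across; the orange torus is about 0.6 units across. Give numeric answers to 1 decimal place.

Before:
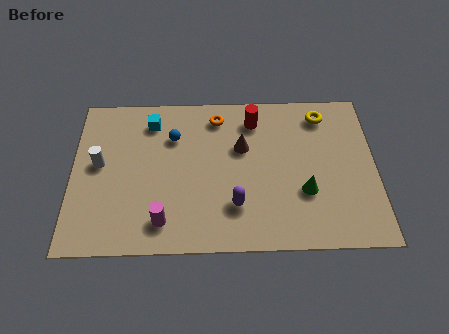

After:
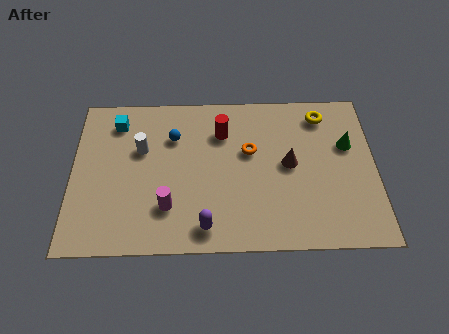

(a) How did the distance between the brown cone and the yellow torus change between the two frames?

-0.8

They were about 3.7 units apart before and 2.9 after — 0.8 units closer together.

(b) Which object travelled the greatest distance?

the green cone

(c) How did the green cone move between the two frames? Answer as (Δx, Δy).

(1.8, 2.3)

The green cone was at about (9.4, 2.7) and moved to about (11.2, 5.0).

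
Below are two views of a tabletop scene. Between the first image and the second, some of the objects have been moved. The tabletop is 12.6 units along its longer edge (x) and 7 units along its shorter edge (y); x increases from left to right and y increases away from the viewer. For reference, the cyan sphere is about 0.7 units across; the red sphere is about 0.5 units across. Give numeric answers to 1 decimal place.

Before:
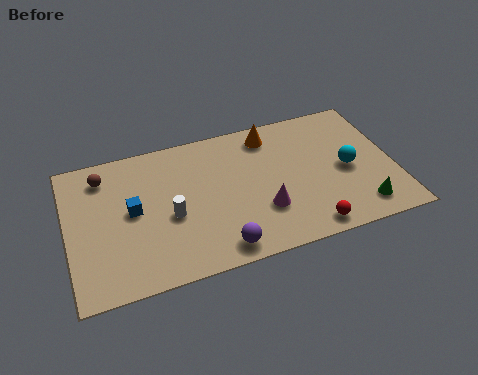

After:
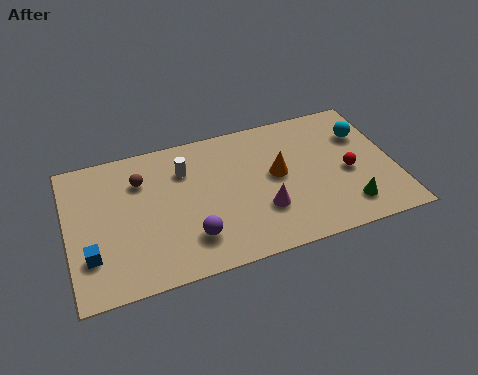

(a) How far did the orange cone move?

2.1

The orange cone was near (8.0, 5.9) before and (8.1, 3.8) after, so it travelled √(0.1² + 2.1²) ≈ 2.1 units.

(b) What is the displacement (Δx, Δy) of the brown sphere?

(1.4, -0.6)

From the two frames, the brown sphere sits at roughly (1.5, 5.7) before and (2.9, 5.1) after.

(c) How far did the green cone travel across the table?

0.5

The green cone moved from about (11.1, 1.2) to (10.6, 1.4), a distance of √(0.5² + 0.2²) ≈ 0.5.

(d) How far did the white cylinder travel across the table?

2.2

The white cylinder moved from about (3.9, 3.0) to (4.6, 5.1), a distance of √(0.7² + 2.1²) ≈ 2.2.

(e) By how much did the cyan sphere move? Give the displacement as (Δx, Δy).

(0.8, 1.6)

From the two frames, the cyan sphere sits at roughly (10.8, 3.3) before and (11.6, 4.9) after.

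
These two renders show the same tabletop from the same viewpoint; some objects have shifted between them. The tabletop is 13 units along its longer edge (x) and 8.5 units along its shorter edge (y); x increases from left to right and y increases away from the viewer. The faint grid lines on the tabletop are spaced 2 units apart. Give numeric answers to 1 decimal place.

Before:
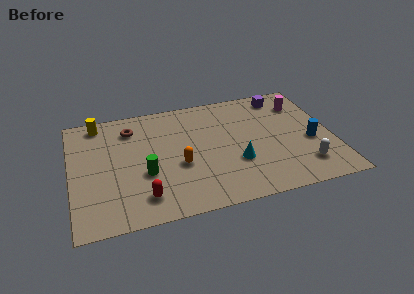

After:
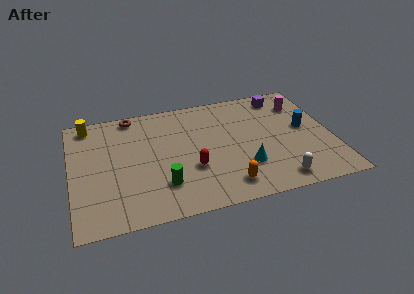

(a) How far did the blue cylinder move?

1.1

From (11.9, 3.5) to (11.7, 4.6), the blue cylinder covered √(0.2² + 1.1²) ≈ 1.1 units.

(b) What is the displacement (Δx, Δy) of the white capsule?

(-1.4, -0.7)

The white capsule was at about (11.4, 1.8) and moved to about (10.0, 1.1).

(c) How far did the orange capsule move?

3.0

From (5.3, 3.4) to (7.5, 1.4), the orange capsule covered √(2.2² + 2.0²) ≈ 3.0 units.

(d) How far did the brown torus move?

1.0

The brown torus was near (3.1, 6.7) before and (3.2, 7.7) after, so it travelled √(0.1² + 1.0²) ≈ 1.0 units.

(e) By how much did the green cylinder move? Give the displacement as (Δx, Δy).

(0.8, -1.0)

From the two frames, the green cylinder sits at roughly (3.6, 3.2) before and (4.4, 2.2) after.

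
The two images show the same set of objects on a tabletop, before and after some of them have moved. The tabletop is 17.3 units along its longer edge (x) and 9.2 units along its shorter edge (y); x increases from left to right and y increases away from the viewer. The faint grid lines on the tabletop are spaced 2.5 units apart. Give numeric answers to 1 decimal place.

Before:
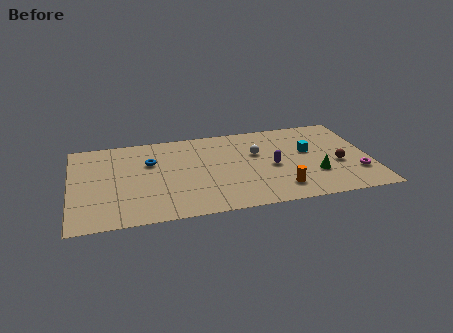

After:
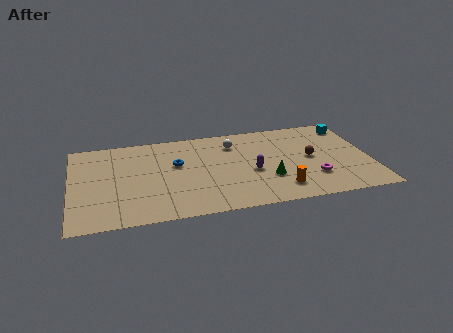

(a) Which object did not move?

the orange cylinder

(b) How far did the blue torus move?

1.6

The blue torus moved from about (4.6, 6.1) to (6.1, 5.6), a distance of √(1.5² + 0.5²) ≈ 1.6.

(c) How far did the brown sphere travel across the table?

1.8

The brown sphere was near (15.4, 3.7) before and (13.9, 4.7) after, so it travelled √(1.5² + 1.0²) ≈ 1.8 units.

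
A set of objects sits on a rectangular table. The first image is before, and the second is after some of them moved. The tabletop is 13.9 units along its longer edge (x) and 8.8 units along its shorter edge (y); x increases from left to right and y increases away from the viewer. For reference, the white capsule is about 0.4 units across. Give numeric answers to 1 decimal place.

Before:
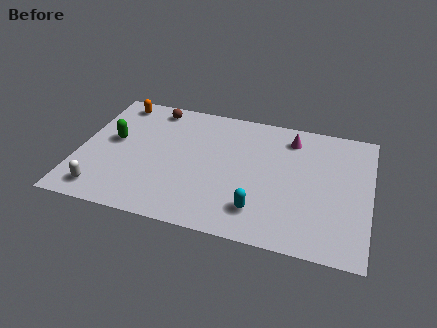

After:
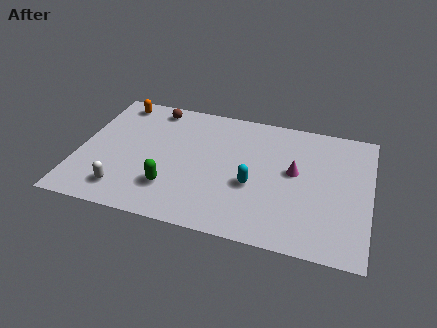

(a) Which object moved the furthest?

the green capsule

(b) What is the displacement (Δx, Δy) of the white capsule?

(1.0, 0.3)

The white capsule was at about (1.4, 1.3) and moved to about (2.4, 1.6).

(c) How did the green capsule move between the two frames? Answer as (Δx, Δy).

(3.0, -2.6)

The green capsule started near (1.6, 4.9) and ended near (4.6, 2.3).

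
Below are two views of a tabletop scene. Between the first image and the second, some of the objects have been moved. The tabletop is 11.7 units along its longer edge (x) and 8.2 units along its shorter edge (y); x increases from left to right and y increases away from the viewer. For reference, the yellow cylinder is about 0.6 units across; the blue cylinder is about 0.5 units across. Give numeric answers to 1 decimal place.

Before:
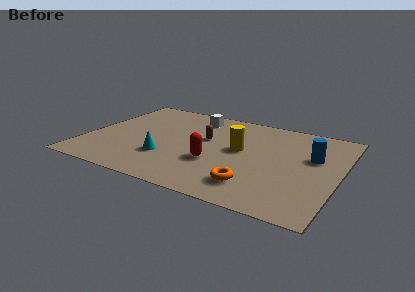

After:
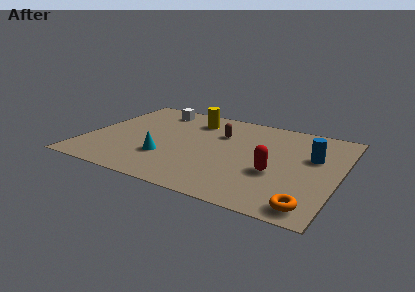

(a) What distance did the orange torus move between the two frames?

2.7

The orange torus was near (8.1, 1.7) before and (10.7, 1.0) after, so it travelled √(2.6² + 0.7²) ≈ 2.7 units.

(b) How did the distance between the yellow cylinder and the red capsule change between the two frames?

+3.6

They were about 1.9 units apart before and 5.5 after — 3.6 units further apart.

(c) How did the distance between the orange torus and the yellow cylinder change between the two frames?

+5.2

The distance was about 3.0 in the first image and 8.2 in the second, so they moved 5.2 units further apart.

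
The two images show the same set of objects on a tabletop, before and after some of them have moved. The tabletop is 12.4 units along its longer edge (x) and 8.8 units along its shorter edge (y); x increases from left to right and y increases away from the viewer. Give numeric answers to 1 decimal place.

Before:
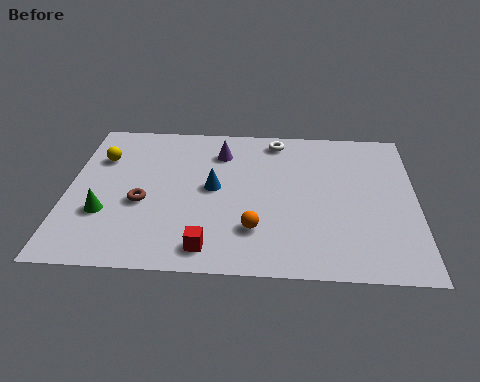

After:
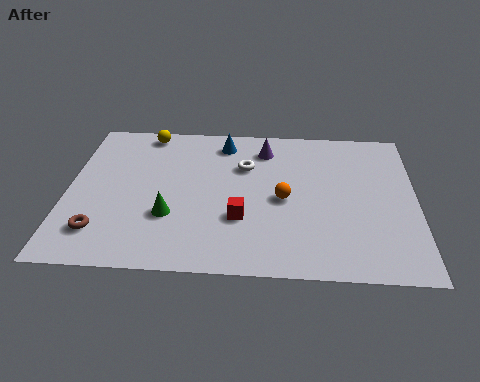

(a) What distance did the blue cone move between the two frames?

2.8

From (5.2, 4.6) to (5.5, 7.4), the blue cone covered √(0.3² + 2.8²) ≈ 2.8 units.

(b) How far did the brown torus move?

2.2

From (2.7, 3.6) to (1.3, 1.9), the brown torus covered √(1.4² + 1.7²) ≈ 2.2 units.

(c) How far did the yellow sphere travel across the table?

2.3

From (1.1, 6.2) to (2.7, 7.9), the yellow sphere covered √(1.6² + 1.7²) ≈ 2.3 units.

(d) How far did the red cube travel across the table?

2.0

From (5.1, 1.2) to (6.2, 2.9), the red cube covered √(1.1² + 1.7²) ≈ 2.0 units.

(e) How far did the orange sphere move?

2.1

The orange sphere moved from about (6.7, 2.3) to (7.7, 4.1), a distance of √(1.0² + 1.8²) ≈ 2.1.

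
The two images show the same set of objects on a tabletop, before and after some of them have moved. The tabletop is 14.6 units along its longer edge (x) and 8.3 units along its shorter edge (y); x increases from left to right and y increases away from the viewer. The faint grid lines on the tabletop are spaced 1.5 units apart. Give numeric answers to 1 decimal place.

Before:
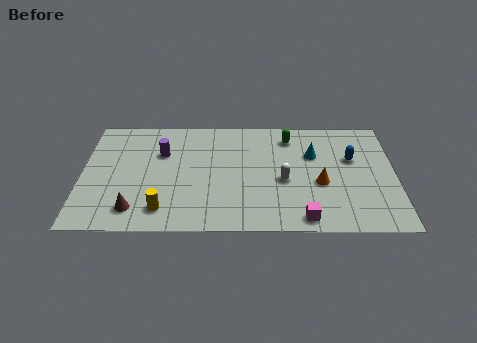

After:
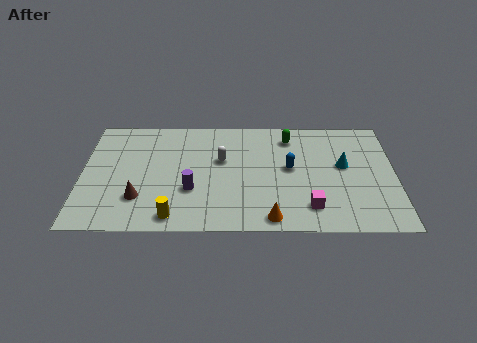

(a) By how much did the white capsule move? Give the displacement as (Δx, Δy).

(-2.9, 1.5)

The white capsule started near (9.4, 3.6) and ended near (6.5, 5.1).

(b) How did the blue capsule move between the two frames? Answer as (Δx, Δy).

(-2.9, -0.7)

The blue capsule started near (12.6, 5.2) and ended near (9.7, 4.5).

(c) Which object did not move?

the green capsule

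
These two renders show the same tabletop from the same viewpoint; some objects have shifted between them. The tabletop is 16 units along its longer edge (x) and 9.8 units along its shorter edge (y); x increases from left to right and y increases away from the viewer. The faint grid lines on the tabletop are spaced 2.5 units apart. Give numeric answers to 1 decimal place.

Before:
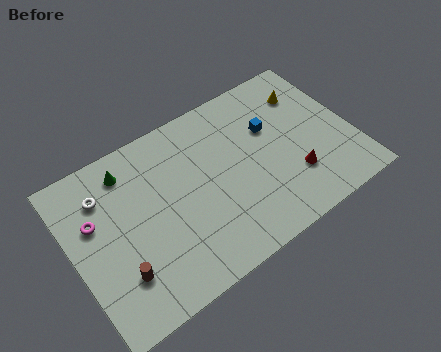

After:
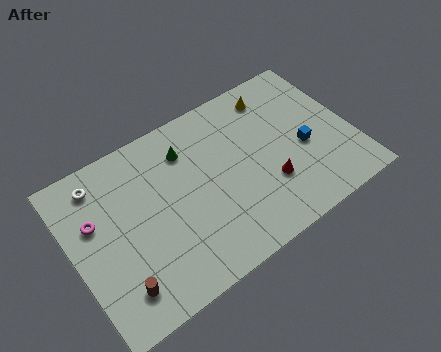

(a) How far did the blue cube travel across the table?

2.6

The blue cube was near (11.6, 6.3) before and (13.2, 4.2) after, so it travelled √(1.6² + 2.1²) ≈ 2.6 units.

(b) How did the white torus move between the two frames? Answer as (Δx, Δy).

(-0.1, 0.8)

From the two frames, the white torus sits at roughly (2.1, 7.4) before and (2.0, 8.2) after.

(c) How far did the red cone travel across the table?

1.4

The red cone moved from about (12.3, 2.8) to (10.9, 3.1), a distance of √(1.4² + 0.3²) ≈ 1.4.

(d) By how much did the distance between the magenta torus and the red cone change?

-1.4

They were about 11.4 units apart before and 10.0 after — 1.4 units closer together.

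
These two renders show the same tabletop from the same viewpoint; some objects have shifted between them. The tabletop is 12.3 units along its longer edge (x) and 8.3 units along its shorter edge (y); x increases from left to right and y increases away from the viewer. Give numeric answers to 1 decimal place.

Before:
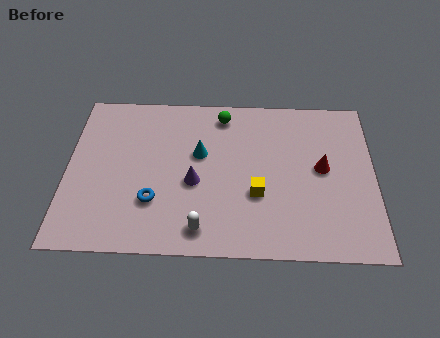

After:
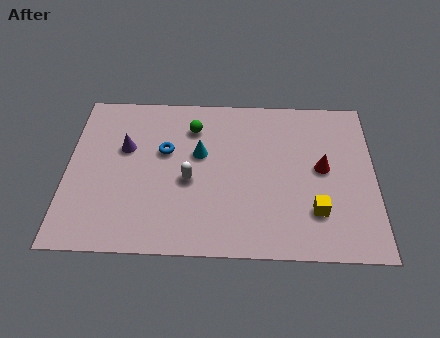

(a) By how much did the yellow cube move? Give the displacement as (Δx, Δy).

(2.3, -0.8)

The yellow cube was at about (7.6, 3.0) and moved to about (9.9, 2.2).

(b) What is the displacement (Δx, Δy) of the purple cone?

(-2.8, 1.7)

The purple cone was at about (5.1, 3.5) and moved to about (2.3, 5.2).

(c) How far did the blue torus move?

2.6

From (3.5, 2.5) to (3.9, 5.1), the blue torus covered √(0.4² + 2.6²) ≈ 2.6 units.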